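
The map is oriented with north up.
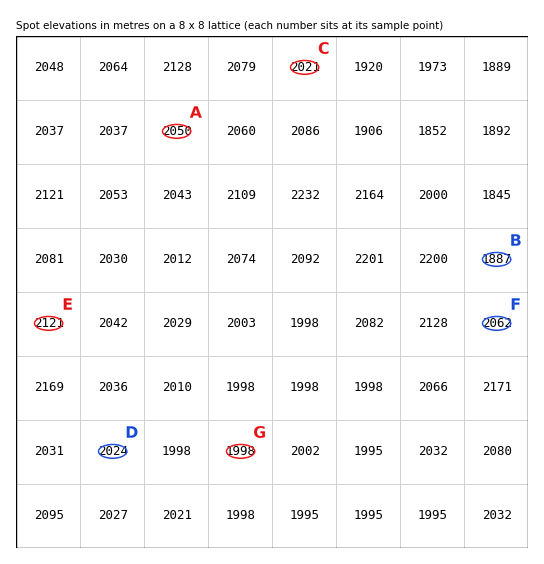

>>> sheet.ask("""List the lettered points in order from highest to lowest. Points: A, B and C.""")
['A', 'C', 'B']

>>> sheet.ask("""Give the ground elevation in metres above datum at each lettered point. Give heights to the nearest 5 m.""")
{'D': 2025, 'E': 2120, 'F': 2060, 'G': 2000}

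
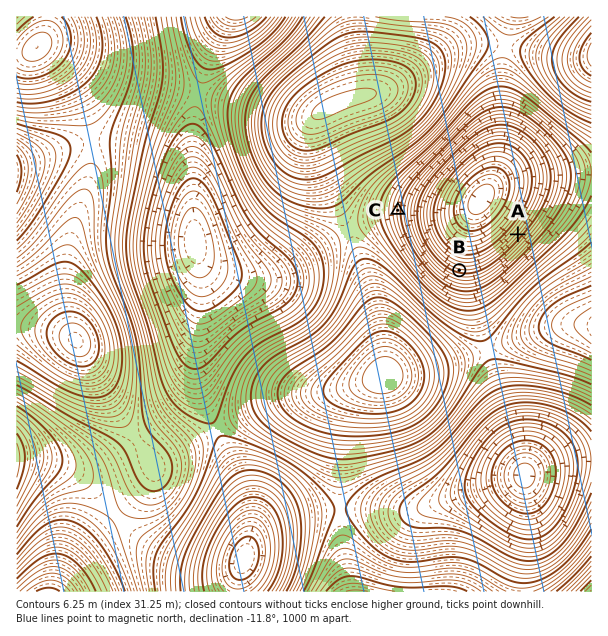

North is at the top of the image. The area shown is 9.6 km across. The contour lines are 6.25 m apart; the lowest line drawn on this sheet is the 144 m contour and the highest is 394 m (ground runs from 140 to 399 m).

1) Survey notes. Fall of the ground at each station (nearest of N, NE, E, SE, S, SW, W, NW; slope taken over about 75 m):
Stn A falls NW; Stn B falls N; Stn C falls E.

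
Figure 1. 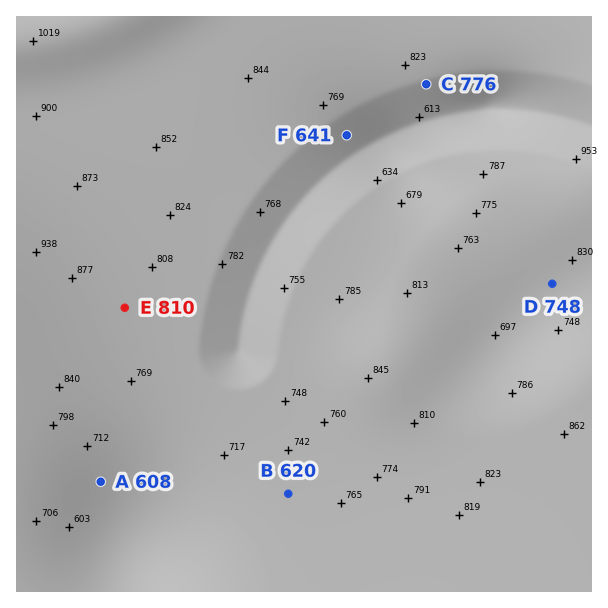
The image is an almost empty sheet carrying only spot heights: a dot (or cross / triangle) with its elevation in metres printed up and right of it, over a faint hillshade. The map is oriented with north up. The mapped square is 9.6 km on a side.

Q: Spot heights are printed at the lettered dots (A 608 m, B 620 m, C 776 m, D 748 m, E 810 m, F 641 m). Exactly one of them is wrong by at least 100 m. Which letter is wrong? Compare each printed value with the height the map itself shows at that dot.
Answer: B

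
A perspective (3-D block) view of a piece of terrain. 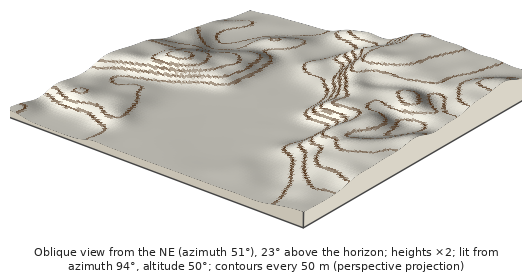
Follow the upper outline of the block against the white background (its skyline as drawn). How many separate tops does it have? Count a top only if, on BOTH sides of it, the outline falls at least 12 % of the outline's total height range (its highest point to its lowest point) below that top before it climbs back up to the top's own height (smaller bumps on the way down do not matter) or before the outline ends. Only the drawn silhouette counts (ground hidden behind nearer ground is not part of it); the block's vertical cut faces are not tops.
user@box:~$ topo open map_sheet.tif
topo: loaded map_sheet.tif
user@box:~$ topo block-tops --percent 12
1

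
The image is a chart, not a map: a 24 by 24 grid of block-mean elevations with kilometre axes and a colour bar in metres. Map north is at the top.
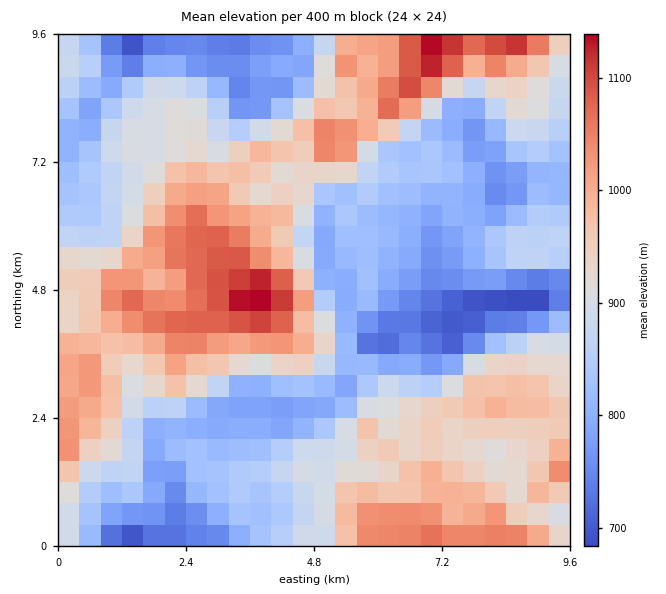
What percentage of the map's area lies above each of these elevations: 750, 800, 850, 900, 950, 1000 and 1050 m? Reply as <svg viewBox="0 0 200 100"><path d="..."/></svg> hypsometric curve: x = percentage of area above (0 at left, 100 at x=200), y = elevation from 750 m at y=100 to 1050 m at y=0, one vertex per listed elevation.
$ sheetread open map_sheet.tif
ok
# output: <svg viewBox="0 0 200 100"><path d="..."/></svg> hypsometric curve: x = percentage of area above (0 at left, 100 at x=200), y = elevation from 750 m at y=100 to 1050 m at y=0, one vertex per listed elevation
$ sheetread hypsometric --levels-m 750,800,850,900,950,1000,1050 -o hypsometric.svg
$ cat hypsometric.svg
<svg viewBox="0 0 200 100"><path d="M185 100l-27-17-36-16-27-17-31-17-26-16-20-17"/></svg>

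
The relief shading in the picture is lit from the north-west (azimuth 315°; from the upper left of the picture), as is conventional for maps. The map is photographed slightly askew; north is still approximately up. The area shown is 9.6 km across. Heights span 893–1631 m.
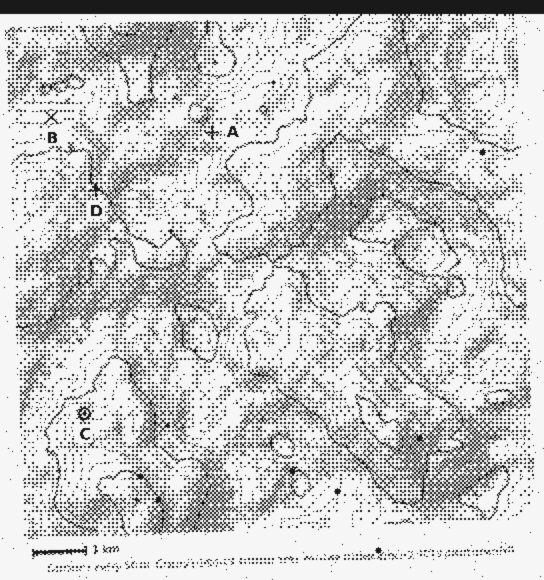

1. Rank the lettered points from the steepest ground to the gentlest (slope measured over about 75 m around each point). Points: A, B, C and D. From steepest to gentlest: C D B A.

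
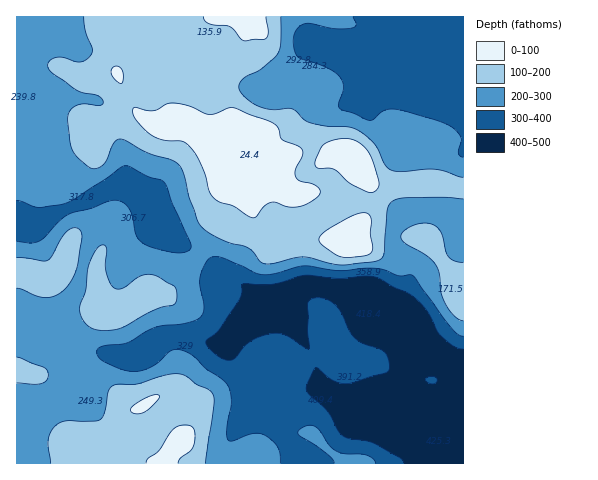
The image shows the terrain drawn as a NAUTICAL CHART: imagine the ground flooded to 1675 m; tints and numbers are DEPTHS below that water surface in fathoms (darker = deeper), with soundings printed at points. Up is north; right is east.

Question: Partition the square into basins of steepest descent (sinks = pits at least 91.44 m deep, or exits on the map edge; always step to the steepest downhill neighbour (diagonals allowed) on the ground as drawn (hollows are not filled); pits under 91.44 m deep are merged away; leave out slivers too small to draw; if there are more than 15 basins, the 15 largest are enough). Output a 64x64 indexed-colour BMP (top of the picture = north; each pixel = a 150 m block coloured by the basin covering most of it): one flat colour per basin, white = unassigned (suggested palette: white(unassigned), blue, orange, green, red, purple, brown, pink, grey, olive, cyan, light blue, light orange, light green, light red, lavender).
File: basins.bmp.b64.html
<image width="64" height="64" href="data:image/bmp;base64,Qk12CAAAAAAAAHYAAAAoAAAAQAAAAEAAAAABAAQAAAAAAAAIAAATCwAAEwsAABAAAAAAAAAA////ALR3HwAOf/8ALKAsACgn1gC9Z5QAS1aMAMJ34wB/f38AIr28AM++FwDox64AeLv/AIrfmACWmP8A1bDFABERERERERERERERERERERERERERERERERERERERERERERERERERERERERERERERERERERERERERERERERERERERERERERERERERERERERERERERERERERERERERERERERERERERERERERERERERERERERERERERERERERERERERERERERERERERERERERERERERERERERERERERERERERERERERERERERERERERERERERERERERERERERERERERERERERERERERERERERERERERERERERERERERERERERERERERERERERERERERERERERERERERERERERERERERERERERERERERERERERERERERERERERERERERERERERERERERERERERERERERERERERERERERERERERERERERERERERERERERERERERERERERERERERERERERERERERERERERERERERERERERERERERERERERERERERERERERERERERERERERERERERERERERERERERERERERERERERERERERERERERERERERERERERERERERERERERERERERERERERERERERERERERERERERERERERERERERERERERERERERERERERERERERERERERERERERERERERERERERERERERERERERERERERERERERERERERERERERERERERERERERERERERERERERERERERERERERERERERERERERERERERERERERERERERERERERERERERERERERERERERERERERERERERERERERERERERERERERERERERERERERERERERERERERERERERERERERERERERERERERERERERERERERERERERERERERERERERERERERERERERERERERERERERERERERERERERERERERERERERERERERERERERERERERERERERERERERERERERERERERERERERERERERERERERERERERERERERERERERERERERERERERERERERERERERERERERERERERERERERERERERERERERERERERERERERERERERERERERERERERERERERERERERERERERERERERERERERERERERERERERERERERERERERERERERERERERERERERERERERERERERERERERERERERERERERERERERERERERERERERERERERERERERERERERERERERERERERERERERERERERERERERERERERERERERERERERERERERERERERERERERERERERERERERERERERERERERERERERERERERERERERERERERERERERERERERERERERERERERERERERERERERERERERERERERERERERERERERERERERERERERERERERERERERERERERERERERERERERERERERERERERERERERERERERERERERERERERERERERERERERERERERERERERERERERERERERERERERERERERERERERERERERERERERERERERERERERERERERERERERERERERERERERERERERERERERERERERERERERERERERERERERERERERERERERERERERERERERERERERERERERERERERERERERERERERERERERERERERERERERERERERERERERERERERERERIiIiIiIiIRERERERERERERERERERERERERERERERERIiIiIiIiIhEREREREREREREREREREREREiERERERERIiIiIiIiIiEREREREREREREREREREREREiIhEREhERIiIiIiIiIiIREREREREREREREREREREREiIiIiIiIiIiIiIiIiIiIhERERERERERERERERERERESIiIiIiIiIiIiIiIiIiIiERERERERERERERERERERERIiIiIiIiIiIiIiIiIiIiIREREREREREREREREREREREiIiIiIiIiIiIiIiIiIiIhERERERERERERERERERERIiIiIiIiIiIiIiIiIiIiIiEREREREREREREREREREREiIiIiIiIiIiIiIiIiIiIiIREREREREREREREREREREiIiIiIiIiIiIiIiIiIiIiIhERERERERERERERERERESIiIiIiIiIiIiIiIiIiIiIiERERERERERERERERERERIiIiIiIiIiIiIiIiIiIiIiIREREREREREREREREREREiIiIiIiIiIiIiIiIiIiIiIhERERERERERERERERERESIiIiIiIiIiIiIiIiIiIiIiERERERERERERERERERERIiIiIiIiIiIiIiIiIiIiIiIREREREREREREREREREREiIiIiIiIiIiIiIiIiIiIiIhERERERERERERERERERERIiIiIiIiIiIiIiIiIiIiIiERERERERERERERERERERESIiIiIiIiIiIiIiIiIiIiIRERERERERERERERERERERIiIiIiIiIiIiIiIiIiIiIhERERERERERERERERERERESIiIiIiIiIiIiIiIiIiIiERERERERERERERERERERERIiIiIiIiIiIiIiIiIiIiIREREREREREREREREREREREiIiIiIiIiIiIiIiIiIiIhERERERERERERERERERERERIiIiIiIiIiIiIiIiIiIi"/>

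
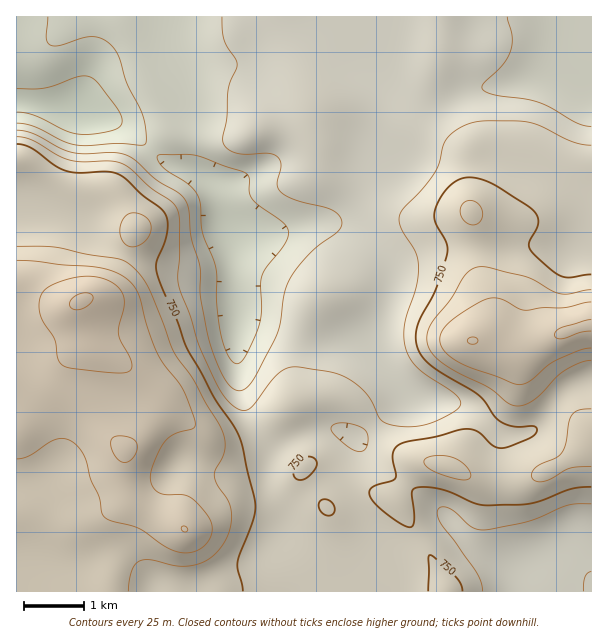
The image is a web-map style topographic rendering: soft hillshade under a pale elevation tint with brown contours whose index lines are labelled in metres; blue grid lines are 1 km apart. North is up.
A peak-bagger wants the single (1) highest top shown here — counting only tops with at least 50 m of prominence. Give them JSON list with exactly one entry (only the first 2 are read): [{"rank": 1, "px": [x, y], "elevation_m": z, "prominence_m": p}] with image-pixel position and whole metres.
[{"rank": 1, "px": [81, 300], "elevation_m": 852, "prominence_m": 216}]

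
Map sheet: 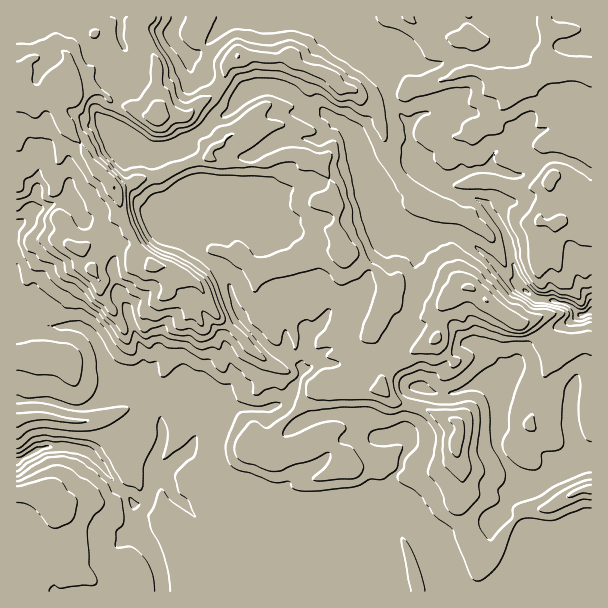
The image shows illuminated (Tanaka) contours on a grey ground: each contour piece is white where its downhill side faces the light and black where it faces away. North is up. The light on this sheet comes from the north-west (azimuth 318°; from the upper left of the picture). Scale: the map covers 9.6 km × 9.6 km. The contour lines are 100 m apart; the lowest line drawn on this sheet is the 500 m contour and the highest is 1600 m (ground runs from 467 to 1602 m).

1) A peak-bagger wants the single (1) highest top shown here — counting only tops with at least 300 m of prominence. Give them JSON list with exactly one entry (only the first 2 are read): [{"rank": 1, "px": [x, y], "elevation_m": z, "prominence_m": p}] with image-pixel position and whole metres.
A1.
[{"rank": 1, "px": [114, 188], "elevation_m": 1602, "prominence_m": 1135}]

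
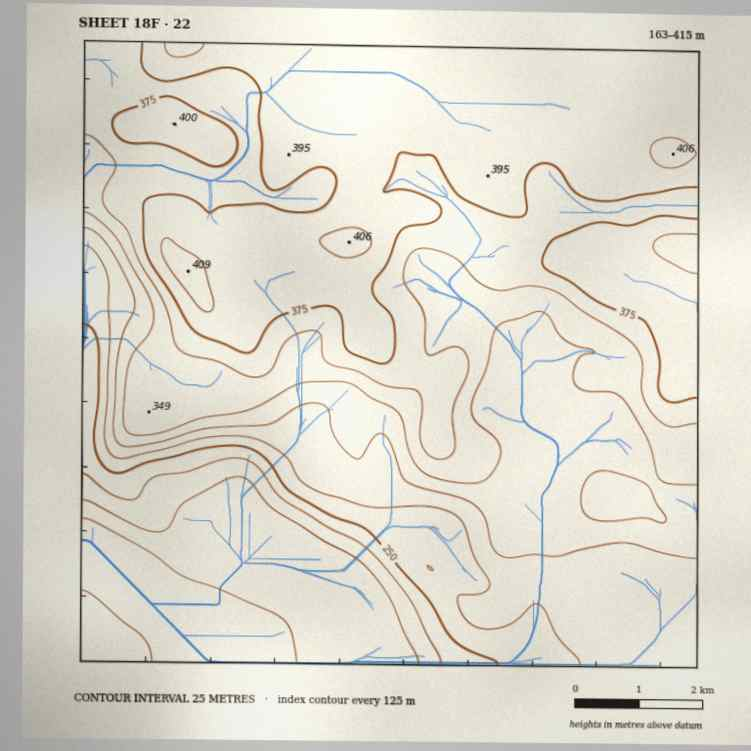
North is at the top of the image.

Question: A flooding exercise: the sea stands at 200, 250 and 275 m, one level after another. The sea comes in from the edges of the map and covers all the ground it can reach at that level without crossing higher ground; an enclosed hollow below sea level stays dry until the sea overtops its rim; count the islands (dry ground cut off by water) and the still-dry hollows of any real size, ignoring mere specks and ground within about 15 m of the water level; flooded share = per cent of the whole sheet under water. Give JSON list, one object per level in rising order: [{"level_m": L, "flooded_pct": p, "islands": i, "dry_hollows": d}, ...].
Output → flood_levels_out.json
[{"level_m": 200, "flooded_pct": 12, "islands": 0, "dry_hollows": 0}, {"level_m": 250, "flooded_pct": 17, "islands": 0, "dry_hollows": 0}, {"level_m": 275, "flooded_pct": 22, "islands": 0, "dry_hollows": 0}]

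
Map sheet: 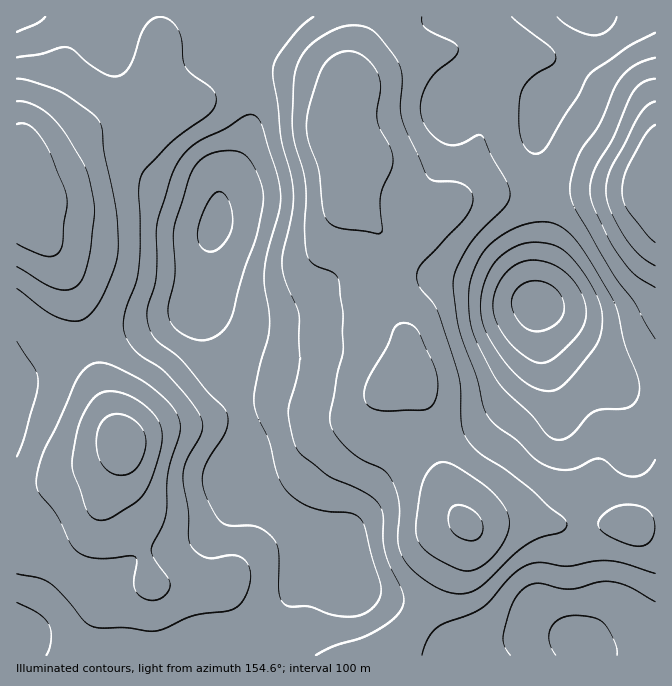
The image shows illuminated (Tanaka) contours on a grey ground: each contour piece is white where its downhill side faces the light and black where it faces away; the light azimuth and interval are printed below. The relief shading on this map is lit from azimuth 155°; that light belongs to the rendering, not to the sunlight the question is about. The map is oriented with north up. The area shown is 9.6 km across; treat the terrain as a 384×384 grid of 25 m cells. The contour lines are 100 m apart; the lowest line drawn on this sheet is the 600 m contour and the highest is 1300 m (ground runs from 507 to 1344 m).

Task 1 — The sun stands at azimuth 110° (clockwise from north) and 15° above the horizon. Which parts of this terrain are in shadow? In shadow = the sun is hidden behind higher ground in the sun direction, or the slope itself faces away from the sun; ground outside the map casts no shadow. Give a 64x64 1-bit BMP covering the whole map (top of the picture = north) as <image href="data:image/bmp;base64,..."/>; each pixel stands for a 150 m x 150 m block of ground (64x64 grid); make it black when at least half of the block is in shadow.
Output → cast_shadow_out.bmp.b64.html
<image width="64" height="64" href="data:image/bmp;base64,Qk0+AgAAAAAAAD4AAAAoAAAAQAAAAEAAAAABAAEAAAAAAAACAAATCwAAEwsAAAIAAAAAAAAA////AAAAAAAAAAAAAAAAAAAAAAAAAAAAAAAAAAAAAAAAAAAAAAAAAAAAAAAAAAAAAAAAAAAHwAAAAAAAAA/AAAAAAAAAD+AAAAAAAAAP4AAAAAAAAB/gAAAAAAAAD+AAAAAAAAAP4AAAAAAAAAfAAAABgAAAAAAAAAPAAAAAAAAAB8AAAAAAAAAPwAAAAAAAAB/AAAAAAAAAP+AAAAAAAAB/8AAAAAAAAH/wAAAAAAAAf/gAAAAAAAB/8AAAAAAAAH/AAAAAAAAACAAAAAgAAAAAAAAAPAAAAAAAAAA+AAAAAAAAAH4AAAAAAAAAfwAAAAAAAAB/AAAAAAAAAH8AAAAAAAAA/wAAAAAAAAH/gAAADAAAAf+AAAA+AAAB/4AAAP8AAAP/gAAB/wAAA//AAAf/AAAH/8AAD/8AAAf/wAAP/wAAD//AAB//AAAP/8AAH/+AAA//wAAf/4AAB//AAB//wAAA/4AAH//AAAAPAAAf/8AAAAAAAB//wAAAAAAAH//AAAAAAAAPn+AAAAAAAAAP4AAAAAAAAA/gAAAAAAAAD+AAAAAAAAAH8AAAAAAAAAD4AAMAAAAAAAAAD4AAAAAAAAAfgAAAAAAAAB+AAAAAAAAAHwAAAAAAAAAAAAAAAAAAAAAAAAAAAAAAAAAAAAAAAAAAAAAAAAAAAAAAAAAAAAAAAAAAAA=="/>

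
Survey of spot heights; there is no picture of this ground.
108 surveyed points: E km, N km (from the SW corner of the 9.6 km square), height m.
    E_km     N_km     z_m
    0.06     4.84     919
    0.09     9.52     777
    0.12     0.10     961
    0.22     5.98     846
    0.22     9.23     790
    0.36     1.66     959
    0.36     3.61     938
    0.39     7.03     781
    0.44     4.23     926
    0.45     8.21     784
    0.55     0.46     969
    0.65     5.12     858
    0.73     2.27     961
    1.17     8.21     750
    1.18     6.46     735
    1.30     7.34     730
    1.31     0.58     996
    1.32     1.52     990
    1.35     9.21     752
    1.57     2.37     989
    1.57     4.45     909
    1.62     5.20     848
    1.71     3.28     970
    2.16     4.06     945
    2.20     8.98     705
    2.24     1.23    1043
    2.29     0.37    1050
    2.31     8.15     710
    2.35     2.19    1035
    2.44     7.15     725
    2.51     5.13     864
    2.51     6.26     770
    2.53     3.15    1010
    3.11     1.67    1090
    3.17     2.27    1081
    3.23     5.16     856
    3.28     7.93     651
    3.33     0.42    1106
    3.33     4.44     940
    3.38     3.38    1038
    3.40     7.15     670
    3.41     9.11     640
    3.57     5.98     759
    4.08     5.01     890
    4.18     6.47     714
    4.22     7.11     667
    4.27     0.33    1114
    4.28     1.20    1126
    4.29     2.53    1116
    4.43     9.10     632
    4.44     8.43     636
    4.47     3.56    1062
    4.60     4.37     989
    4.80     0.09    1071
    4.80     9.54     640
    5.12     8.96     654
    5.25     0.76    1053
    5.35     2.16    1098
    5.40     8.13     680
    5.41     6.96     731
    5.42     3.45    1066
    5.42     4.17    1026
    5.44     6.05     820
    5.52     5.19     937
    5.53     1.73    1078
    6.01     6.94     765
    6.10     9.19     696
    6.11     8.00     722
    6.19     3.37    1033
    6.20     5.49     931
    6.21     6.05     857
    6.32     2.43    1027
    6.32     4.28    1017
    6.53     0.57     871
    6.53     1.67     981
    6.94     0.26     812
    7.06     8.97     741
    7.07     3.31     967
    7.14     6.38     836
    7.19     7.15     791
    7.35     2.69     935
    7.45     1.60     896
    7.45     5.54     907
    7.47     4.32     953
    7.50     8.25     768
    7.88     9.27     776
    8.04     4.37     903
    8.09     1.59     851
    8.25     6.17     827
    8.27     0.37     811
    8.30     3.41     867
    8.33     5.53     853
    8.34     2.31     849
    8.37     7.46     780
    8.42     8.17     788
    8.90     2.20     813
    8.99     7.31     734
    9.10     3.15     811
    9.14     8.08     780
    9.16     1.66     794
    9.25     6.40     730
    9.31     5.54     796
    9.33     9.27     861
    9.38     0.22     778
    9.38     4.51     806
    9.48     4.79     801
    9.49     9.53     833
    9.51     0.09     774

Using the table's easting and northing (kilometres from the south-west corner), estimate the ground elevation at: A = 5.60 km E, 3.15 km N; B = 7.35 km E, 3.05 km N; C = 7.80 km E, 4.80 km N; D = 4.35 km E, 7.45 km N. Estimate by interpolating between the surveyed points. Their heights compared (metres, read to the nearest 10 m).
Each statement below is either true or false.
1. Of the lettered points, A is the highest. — true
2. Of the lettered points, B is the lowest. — false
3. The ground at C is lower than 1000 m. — true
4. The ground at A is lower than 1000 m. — false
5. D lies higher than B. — false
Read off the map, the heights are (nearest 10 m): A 1070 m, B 940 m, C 930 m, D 650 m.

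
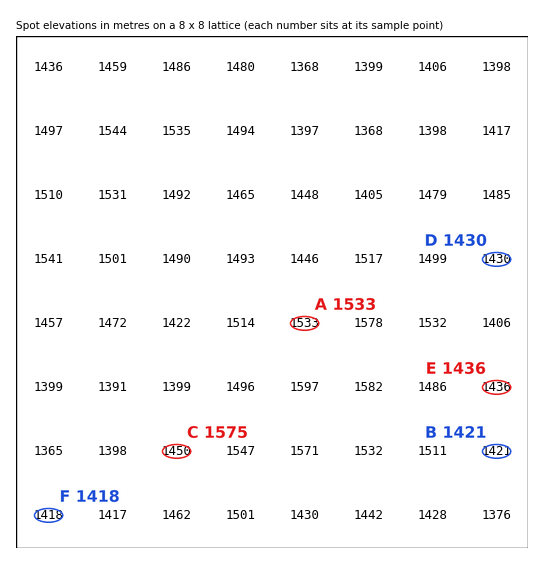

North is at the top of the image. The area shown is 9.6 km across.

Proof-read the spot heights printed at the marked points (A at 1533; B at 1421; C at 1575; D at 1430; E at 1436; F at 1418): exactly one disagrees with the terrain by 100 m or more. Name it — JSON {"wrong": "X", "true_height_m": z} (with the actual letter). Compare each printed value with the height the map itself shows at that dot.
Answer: {"wrong": "C", "true_height_m": 1450}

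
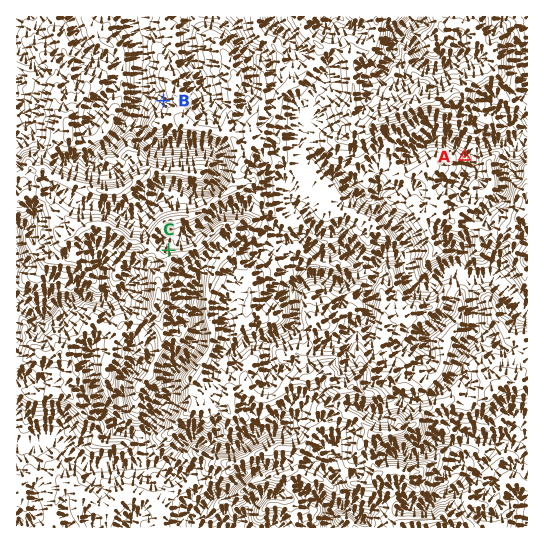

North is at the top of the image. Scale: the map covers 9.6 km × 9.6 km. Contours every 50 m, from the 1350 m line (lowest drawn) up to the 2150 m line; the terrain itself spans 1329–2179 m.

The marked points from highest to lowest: C B A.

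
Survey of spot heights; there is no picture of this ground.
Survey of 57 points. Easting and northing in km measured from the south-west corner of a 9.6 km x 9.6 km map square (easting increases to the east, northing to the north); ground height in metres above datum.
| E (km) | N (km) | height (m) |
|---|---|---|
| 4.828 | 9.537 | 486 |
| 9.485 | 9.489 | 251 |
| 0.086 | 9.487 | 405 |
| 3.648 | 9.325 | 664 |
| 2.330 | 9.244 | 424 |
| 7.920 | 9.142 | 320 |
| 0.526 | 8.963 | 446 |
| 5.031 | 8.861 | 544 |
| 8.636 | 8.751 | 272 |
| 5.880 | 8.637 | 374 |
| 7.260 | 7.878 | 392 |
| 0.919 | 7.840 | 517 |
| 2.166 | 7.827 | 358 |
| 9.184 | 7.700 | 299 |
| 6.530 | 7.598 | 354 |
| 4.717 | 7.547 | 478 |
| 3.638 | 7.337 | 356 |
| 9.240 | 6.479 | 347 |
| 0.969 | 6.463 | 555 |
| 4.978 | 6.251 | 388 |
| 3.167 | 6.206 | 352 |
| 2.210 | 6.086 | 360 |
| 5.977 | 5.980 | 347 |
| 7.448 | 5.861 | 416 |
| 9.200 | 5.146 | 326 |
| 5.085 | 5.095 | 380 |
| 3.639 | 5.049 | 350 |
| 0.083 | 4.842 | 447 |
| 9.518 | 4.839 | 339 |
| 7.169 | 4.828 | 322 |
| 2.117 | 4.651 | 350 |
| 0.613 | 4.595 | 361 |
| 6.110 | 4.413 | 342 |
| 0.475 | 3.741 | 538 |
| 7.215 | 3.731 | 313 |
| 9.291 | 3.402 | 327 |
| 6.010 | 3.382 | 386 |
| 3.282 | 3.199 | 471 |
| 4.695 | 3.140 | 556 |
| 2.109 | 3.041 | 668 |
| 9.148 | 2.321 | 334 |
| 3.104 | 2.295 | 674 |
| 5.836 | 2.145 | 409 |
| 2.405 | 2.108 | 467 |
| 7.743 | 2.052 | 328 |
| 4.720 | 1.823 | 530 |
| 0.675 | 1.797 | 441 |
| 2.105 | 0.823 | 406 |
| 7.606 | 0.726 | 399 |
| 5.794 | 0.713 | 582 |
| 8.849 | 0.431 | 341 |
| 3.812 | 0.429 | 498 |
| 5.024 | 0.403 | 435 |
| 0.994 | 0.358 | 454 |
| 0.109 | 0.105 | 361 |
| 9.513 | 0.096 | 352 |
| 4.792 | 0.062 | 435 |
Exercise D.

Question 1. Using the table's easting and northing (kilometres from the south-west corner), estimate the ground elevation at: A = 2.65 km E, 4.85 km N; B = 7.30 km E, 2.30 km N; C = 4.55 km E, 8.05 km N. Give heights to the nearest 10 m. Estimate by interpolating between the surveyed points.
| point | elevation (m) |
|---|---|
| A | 350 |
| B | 360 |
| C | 480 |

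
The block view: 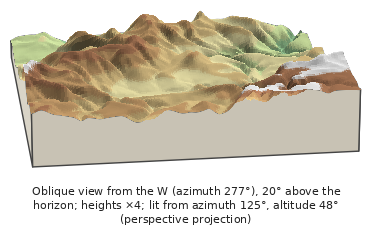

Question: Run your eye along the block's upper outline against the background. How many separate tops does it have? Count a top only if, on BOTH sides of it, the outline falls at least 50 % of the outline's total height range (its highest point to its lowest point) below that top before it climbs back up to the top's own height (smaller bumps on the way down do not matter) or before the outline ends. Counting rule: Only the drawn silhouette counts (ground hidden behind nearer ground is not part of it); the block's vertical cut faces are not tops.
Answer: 0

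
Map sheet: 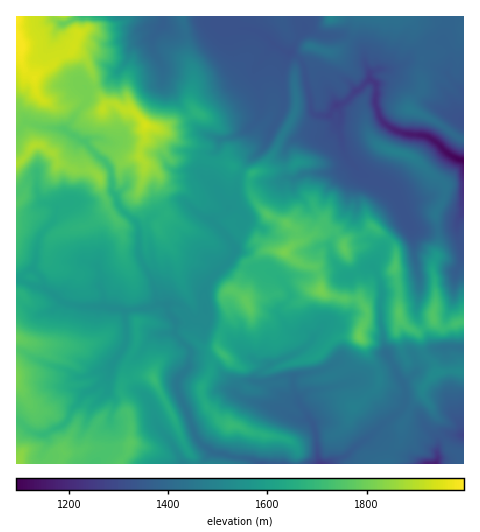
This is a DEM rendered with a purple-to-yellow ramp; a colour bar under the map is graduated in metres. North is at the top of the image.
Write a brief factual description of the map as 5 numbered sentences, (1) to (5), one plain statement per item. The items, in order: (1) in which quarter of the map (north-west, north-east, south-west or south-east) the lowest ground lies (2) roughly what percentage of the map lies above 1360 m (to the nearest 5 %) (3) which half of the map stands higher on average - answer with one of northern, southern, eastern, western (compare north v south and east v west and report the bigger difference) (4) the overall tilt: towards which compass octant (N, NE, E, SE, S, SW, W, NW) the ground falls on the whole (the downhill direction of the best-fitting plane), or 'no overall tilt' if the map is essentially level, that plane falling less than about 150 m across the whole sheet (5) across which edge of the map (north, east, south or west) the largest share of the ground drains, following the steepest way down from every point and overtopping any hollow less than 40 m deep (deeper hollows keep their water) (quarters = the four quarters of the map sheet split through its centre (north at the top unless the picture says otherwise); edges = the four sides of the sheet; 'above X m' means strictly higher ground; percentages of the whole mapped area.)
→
(1) Look to the north-east quarter for the lowest ground.
(2) Roughly 85 % of the ground is higher than 1360 m.
(3) On average the western half of the map is the higher ground.
(4) The general tilt is down to the east (the land rises towards the west).
(5) Most of the ground drains across the southern edge.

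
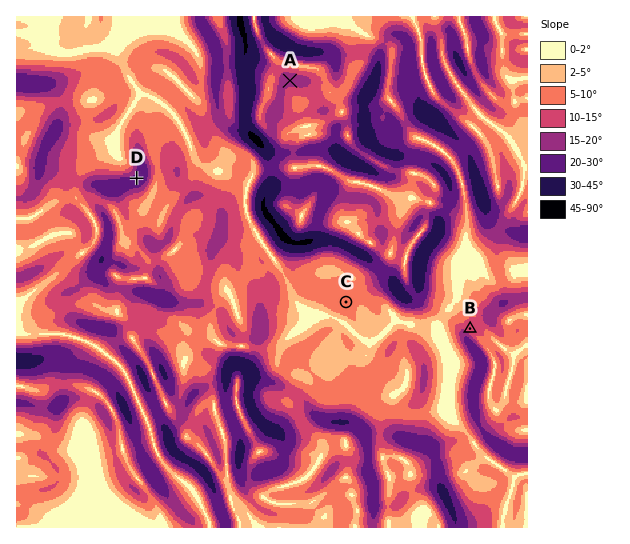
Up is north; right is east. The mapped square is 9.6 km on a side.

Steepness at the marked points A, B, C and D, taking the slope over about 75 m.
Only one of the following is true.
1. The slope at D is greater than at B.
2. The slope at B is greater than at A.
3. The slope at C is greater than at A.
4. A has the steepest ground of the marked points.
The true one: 1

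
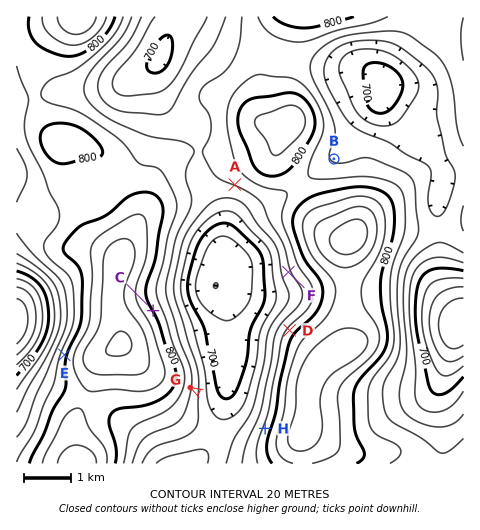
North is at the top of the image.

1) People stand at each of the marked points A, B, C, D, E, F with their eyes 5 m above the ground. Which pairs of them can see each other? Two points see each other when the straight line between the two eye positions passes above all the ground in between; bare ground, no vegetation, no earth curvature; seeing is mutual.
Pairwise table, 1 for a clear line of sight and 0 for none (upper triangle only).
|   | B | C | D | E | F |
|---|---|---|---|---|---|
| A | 0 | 1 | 1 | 0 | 1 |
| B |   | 0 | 0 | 0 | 0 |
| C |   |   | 1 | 0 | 1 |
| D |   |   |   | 0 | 1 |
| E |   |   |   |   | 0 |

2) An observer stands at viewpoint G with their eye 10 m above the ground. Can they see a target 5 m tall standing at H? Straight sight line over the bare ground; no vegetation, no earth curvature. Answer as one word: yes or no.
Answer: yes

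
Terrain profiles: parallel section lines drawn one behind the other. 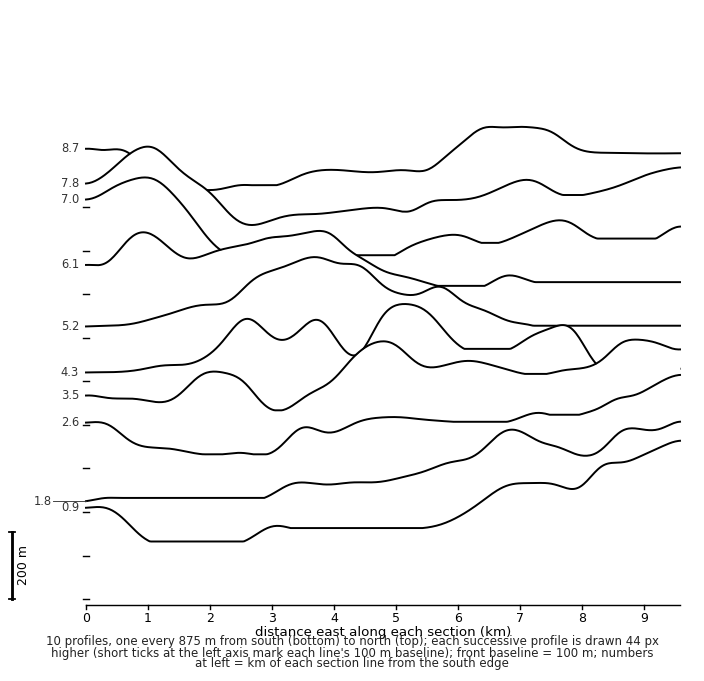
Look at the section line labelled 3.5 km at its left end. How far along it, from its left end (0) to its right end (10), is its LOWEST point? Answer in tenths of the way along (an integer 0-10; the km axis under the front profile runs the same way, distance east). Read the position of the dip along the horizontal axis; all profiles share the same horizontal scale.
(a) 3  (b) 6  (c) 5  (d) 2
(a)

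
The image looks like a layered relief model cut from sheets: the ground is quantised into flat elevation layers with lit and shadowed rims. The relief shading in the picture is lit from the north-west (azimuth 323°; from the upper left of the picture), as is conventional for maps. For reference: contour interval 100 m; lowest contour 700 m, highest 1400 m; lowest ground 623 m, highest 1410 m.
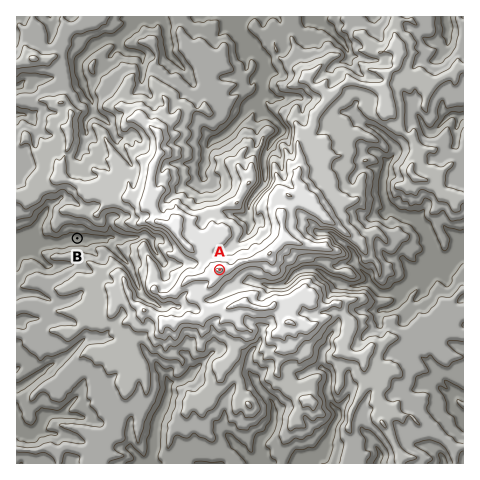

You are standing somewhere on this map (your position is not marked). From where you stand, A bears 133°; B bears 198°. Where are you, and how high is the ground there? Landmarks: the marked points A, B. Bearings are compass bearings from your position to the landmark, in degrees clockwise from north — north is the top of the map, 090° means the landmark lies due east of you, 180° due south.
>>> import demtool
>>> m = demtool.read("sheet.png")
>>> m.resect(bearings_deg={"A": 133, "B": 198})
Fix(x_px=102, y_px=161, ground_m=980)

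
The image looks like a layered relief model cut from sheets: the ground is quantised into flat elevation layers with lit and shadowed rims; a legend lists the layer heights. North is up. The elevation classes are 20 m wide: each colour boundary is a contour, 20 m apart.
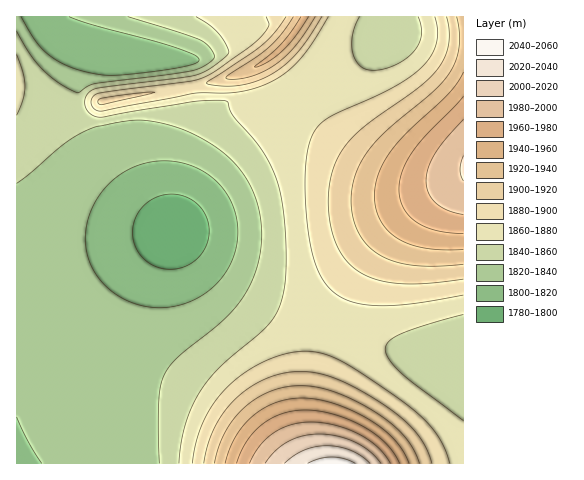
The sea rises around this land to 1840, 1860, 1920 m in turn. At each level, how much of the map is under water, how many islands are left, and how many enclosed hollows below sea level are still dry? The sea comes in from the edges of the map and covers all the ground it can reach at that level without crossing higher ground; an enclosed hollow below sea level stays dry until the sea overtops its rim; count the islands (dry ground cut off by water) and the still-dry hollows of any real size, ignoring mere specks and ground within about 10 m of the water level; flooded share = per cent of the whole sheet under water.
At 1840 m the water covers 37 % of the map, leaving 0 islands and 0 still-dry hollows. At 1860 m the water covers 52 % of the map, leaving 0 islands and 0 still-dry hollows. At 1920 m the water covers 85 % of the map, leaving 0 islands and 0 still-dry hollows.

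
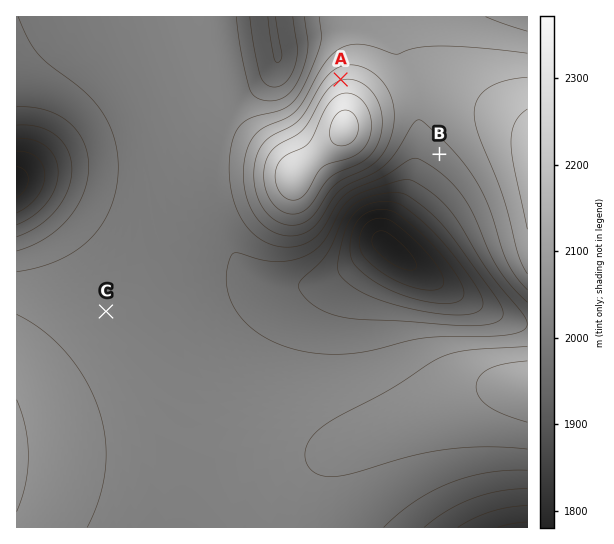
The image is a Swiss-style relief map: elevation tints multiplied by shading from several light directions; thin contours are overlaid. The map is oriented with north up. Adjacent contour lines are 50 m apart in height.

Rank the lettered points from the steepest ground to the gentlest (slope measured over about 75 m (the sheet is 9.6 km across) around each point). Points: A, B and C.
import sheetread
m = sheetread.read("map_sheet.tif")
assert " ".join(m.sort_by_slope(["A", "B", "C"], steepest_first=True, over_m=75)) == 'A B C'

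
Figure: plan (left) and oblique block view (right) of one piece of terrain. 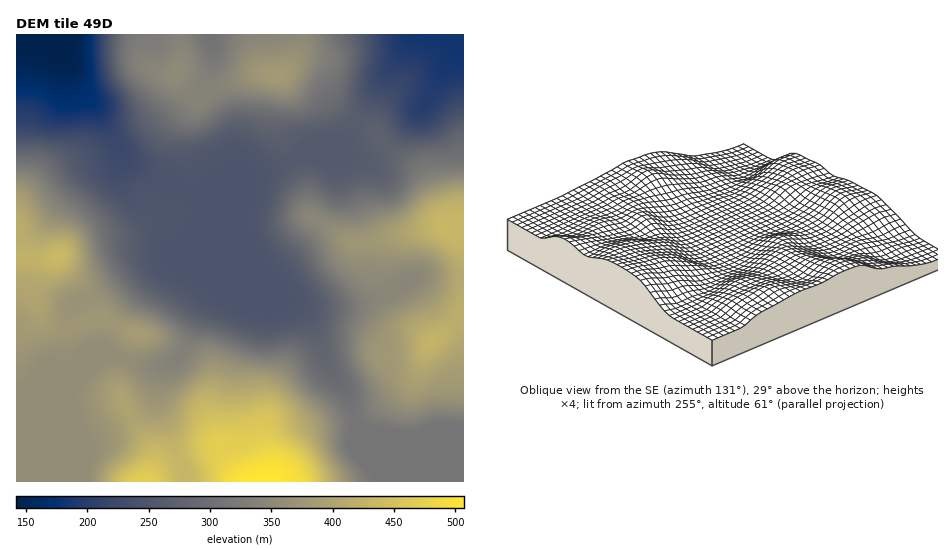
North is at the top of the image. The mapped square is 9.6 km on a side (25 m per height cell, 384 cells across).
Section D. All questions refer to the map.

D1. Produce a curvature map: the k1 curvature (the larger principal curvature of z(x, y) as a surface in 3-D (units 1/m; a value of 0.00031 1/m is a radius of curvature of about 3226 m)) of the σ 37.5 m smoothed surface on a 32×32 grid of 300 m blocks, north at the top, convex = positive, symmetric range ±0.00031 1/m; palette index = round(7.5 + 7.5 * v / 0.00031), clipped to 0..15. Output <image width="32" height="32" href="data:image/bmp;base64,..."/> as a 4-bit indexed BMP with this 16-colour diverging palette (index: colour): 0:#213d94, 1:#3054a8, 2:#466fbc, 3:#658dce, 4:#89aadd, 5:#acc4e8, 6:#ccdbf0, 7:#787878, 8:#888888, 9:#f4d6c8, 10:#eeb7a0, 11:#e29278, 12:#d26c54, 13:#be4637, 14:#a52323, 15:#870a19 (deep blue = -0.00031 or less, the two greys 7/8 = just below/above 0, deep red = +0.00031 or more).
<image width="32" height="32" href="data:image/bmp;base64,Qk12AgAAAAAAAHYAAAAoAAAAIAAAACAAAAABAAQAAAAAAAACAAATCwAAEwsAABAAAAAAAAAAlD0hAKhUMAC8b0YAzo1lAN2qiQDoxKwA8NvMAHh4eACIiIgAyNb0AKC37gB4kuIAVGzSADdGvgAjI6UAGQqHAIiIiv/9uFi7upnd3smIeIiIiIiozbmLuYms64eIh4iIiIiHdby6vKh5y7tkeHiIiIiIeHfbmauqicmbmIh4h3iIh4iK6Hi7mavKrMusq7d4iHiJnsd5zJib3Mu5nLvKq4iIib+omb2Ye9p2h2uqyruYeIi9h3aNqLzLdXiNudmIp3iImph1fcvKzqeJz6jsh6h5h3mru87KdI7Iid2Hz7iaqriN///bl3V6qZq8qc36e7rN3/7JZ4eHeHeJmrzJy4yletyYmHd3d3dmaKqYqZ2LppzZZniHeIh3d3m6h3eeeLvep3Z3iIiHh3ibuZdkj7zv+3d3d3iIeId5u5iYU468/+lnd3d4iIiIaLy6qqjNqr/7mqiIiIeIqov//u7t6+uL2qqZiIh4ib7/+5rv/bn5eZmYiIiIiIid/5ecmt7c+ZmIeJl4h3h3i/tGuTS83uyGd2iaiIh4h4rbZ6dGy5qsuHd3eZiIh3eJmXh2esuInN26l3qYiHd3mXiIiL7cqYmby7mKqqmGeKl3h4vsmL2ZZqmsuZzrhXmYiJmt10SNmXaGSNmK36Z4itqrutdFjIqImFfqrKz9qb/YvJe8eJt5iIq8/M2pz///p712fLiJiXZov/7NuYrN3+q9h3m5eIiHea/5fNhouXvrzcqXiYd4iIiv6GzGebh4yomodniH"/>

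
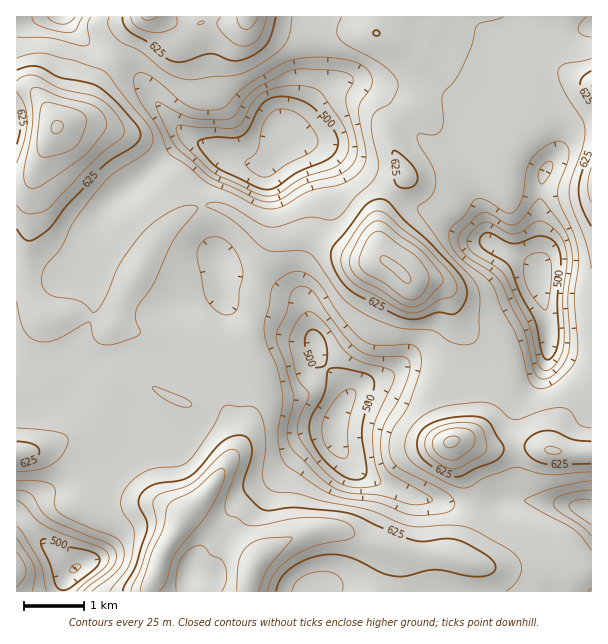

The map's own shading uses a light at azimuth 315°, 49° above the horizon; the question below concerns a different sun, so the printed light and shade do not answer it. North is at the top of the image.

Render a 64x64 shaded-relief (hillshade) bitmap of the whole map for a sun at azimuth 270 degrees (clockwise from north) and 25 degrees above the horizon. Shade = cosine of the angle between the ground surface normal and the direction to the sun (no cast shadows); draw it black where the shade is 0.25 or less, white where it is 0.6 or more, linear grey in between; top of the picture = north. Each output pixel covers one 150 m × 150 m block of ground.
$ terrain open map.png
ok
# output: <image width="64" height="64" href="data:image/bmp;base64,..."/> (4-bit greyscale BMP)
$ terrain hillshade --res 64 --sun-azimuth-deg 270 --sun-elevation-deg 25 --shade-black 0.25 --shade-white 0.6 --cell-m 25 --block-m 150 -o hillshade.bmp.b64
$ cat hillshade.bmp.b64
<image width="64" height="64" href="data:image/bmp;base64,Qk12CAAAAAAAAHYAAAAoAAAAQAAAAEAAAAABAAQAAAAAAAAIAAATCwAAEwsAABAAAAAAAAAAAAAAABEREQAiIiIAMzMzAERERABVVVUAZmZmAHd3dwCIiIgAmZmZAKqqqgC7u7sAzMzMAN3d3QDu7u4A////AEMySM7bve2mNGiIm8lBE1d3iJmYh3d3d3d3d3d3d3dmMhE2rd3N7scyV4ibylESRneImZiId3d3iIdmZnd3h3YhATWKzu7/6TFHmJvKYyI1Z4iZmIh3d3iIh1VWd3d3dxACVnm97//7QTeYiruFMzRWeImIiHd3iIh2VVZ3d3dmACV4iKve7/1zJoiJqpdVRVZ3iIiHd3iIdlVWZ3eHd2USR5mZqrvN/qU0Z4iamHdmZmd3d3ZmeIh2VWd3d3d2QzR5qqqpmazuyENWeIiIiId2ZmZmZVZ3h3Zmd3d3d2UyaKqqqZiIm97aZEVnd3iIiIdmZVVVVniHd3d3d3d2UyKru6qYiImrzcuGRFZ2Z4iHd3ZlVVVWeIiYh3d3dmQzNLu7qYiIiau7updTNWZWeHdmZmZmVVZ4iaqHZnd2VDRmqqqpiIiJq7qqmYQjVVZ3d2ZVVmZmZ4mauYZmd3ZVVWeImZmYiIiaqZmrtzE0Vnd2VENGeIiZmqqodmd3d3ZmZneIiIiHiImYiJvKUiNFZmVDI0eauqqqqpZWZ3eId3Zmdmd4iId3iIiIm9yUIkVWVTIjWLzcuqu6hUVmZ4iId3dmVWd3d3d4iHiKzbcyNERUMSV5zey6vMp0RVVnmph3d2VVZ3d3d3d3d4isuVMzM0MhNorO7bve2nVERFiqmHd3ZmVnd3d3d3d3eJq5dUMyMyJHm87tu97adTM0aJqXZnd3d3d3d3d3d3d4iamGVDEiI1irzdy73duFMiRomYdlZ3d3d3d3d3d3d3eIiYdlMRIjWKvN3Lu7uodUNGeJh2Znd3eIiHd3d4iId3iIh3VCEiNXm8zMu6mZiHZVZ4iHdnd3d3iIh3d3iIh3d4d3dlMiM0aKu8zLqYiId3d3eIh3d3d3d4iHd3iIh3d3d3d2UyMzNXm7u8y5iHd3d3d3iId3d3d3iIh3iId3d3d3d3ZTI0RFaKu7zLqId3d3dmaJmIh3d3d4iHeId3d3d3d3dkITVlZomqq8yph3d3d2RHqpiHd3d3iIiHd3d3d3d3d2QRNnd3iZmazLmHd3d3UhW8uZh3d3d4iHd3d3d3d3d3UxE2eImZiIm8uYd3d3dRA67bqId3d4h3d3d3d3d3d3ZCIkaJq7qYd5upiHd3dkACruy4iHd3iId3d3d3d3d3dkIjRYrMuph3iZmId3d2MAKv/LiId3eIh3d3d3d3d3d1MzNGm9y6iId4iIh3d2UwAq/9uZh3d3iId3d3d3d3d3ZEM0ac3KmIiId4iHZmZCADr/25mHd3eIh2d3d3d2Z4h1REV6zLmYmZhleHZWZTEBW//LmId3d3iHdnd3d3ZomHZURYvMqZmruVNXZUVUIAN8/8qId3d3eIh2Zmd3ZniZdlRGm8uqqry5UjZUNEMQFI3/yod3d3eIiIZmZnZmeJmGVVebzLu7vLhSNUIjMgAlnf/bh3d3d4iJh2ZmZmZ4mYdlZ6vM3Lqql1MzISMxADad/9uHd3d3iImXZmZmZniZmGZom83tupmGUyIBIyIiRpz/7Idnd3eIiJh2ZmVWeaqYd3iaze3Kh3VCEAASNERXi//th2Z3d3iIiHZmZVZ5qph3eIq83cqGVDEAACNGZmeL7/2YZmZ3eIiIh2ZVVompmIh4iavd2nVDIREAJGiHZovv7ZhlVnd4iIiIdmZniZmIiIiIis7bdCIiMyEkeZdWit/tmGVFZ3iIiIh3ZmeJmHd4iHeJvdtjIjRUQySKlkWL3tyYZURWd4iIiId3d4iHd3iIh3isymMkVmZUNIqVNYvd3Yh1REVniIiIiHd4h2ZWeZiHeJu6ZEVnd2VGmoU1i83dmHZERFV4iIiIh3d2UzWKuph4iql2Zmd3ZVeZdTWLzd2YdlRERWeJmIh3dlQyNpvLmIiJmZh3ZWZmeJh1NYvN3al2ZUM0VniZiHZDMyNXm8upiZqqqpdUZmd4iHU0i83uunZlRDRFZ4iIZBEkVWeKqqmaq7q7pkRmd4iHdTN6ze7bh2VUNEVWZ4dCAUZnd4iZmaq8y7uWRWd4iId1Q1m97u2nZlQ0RVVVVCEkZ3d3d4iZq83cynVWd3iId3ZUV6ze/8l2VERFVEMhI1Z3dmZ3eJmr3u25ZWd3d4d3d2VWisz/2nZURFVEMQE1d3dlVmd4mave7Kdmd3d3d3d3dmaJq//rhlRFRDMgA2d3d1M1Z4iavN7cl2d3d3d3d3d3d3ia/+uGVUQzIhE2mYd2QiRniaq73cuXd3d3d3d3d3d3eJr/2nZVRCIiJHmph2UxI1eJqrvMuoiId2d3d3d3d3eImt24ZWVTMjI2mqmHZTIjV4maqru6mIh3d3d3d3d3d4mry4VVZlQzNFiqmIdmQyRXiImaqqqZiHd3d3d3d3d4iryoZFZmZURFeamId3dkRFZ3iJmZq6mId3d3d3d3d3iavJhUV3ZmZVaKqYd3d2VURWeIiImrqYh3d3d3d3d3eImqmGZndnd2aJqpd3eIdlVFZ3d4iaqZiHd3d3d3d4h4iImId3dmeId4q6h2Z4h2VFVmd4iJmZh3d3d3d3d3h3d3eIiHdmeZmImqmHZniYZERWd3iJmZh3d3d3d3d3d3d3d3d3dmiaqZqqmId3eJl0M1Z3eImZh3dnd3d3d3d3d2ZndmZmisuqu7l3d3d5qnQiRnd4iZmHd3d3d3d3d3d2ZmZlVEWd7KrNuGVniImqhBE2d3iJmYd3d3d3d3d3d3Z3dl"/>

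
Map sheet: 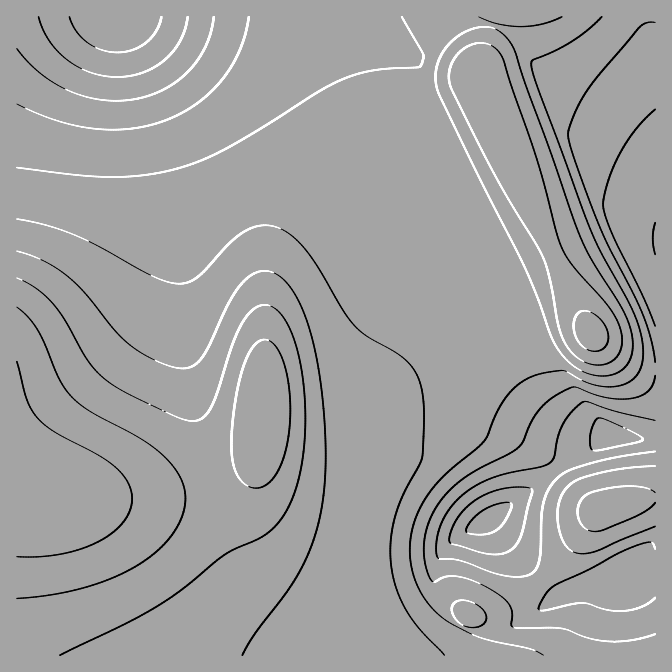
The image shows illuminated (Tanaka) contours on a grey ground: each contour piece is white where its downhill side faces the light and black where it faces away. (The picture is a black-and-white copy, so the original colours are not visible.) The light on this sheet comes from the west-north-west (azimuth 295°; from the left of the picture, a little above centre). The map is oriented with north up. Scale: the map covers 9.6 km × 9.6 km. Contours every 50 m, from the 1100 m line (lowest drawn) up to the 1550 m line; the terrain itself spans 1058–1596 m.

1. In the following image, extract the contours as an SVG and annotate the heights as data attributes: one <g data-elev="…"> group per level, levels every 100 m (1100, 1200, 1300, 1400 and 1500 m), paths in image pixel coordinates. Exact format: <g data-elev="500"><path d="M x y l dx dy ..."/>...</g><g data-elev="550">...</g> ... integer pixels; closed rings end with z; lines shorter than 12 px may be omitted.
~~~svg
<g data-elev="1100"><path d="M470 534l-4-2 1-5 6-9 7-6 17-8 10-2 4 1 1 4-5 11-10 12-12 4z"/><path d="M161 17l-4 13-10 12-13 8-17 2-15-2-15-8-11-12-7-13"/></g><g data-elev="1200"><path d="M655 598l-13 9-17 4-16-1-25-7-12 1-28 7-5-1-1-2 9-16 11-8 31-14 31-18 17-7 13-3 3 2 2 5"/><path d="M655 451l-36 6-27 6-23 8-12 8-8 9-5 12-2 15-2 43-4 10-6 6-12 3-14-2-42-14-10-2-12 0-3-2-1-13 3-16 6-13 10-13 15-13 18-10 20-6 33-6 9-4 4-6 4-20 5-14 9-11 10-9 7-1 26 9 40 9"/><path d="M655 326l-13-31-30-62-7-17-2-13 6-25 12-26 16-24 18-19"/><path d="M214 17l-3 15-6 15-7 13-9 11-12 10-13 9-15 6-15 3-17 2-17-1-16-4-16-5-14-8-14-10-12-11-11-13"/></g><g data-elev="1300"><path d="M543 655l-14-7-51-11-24-12-14-9-13-14-11-18-5-20-1-22 5-24 13-23 17-20 38-33 19-39 8-11 10-9 17-8 25-5 30 14 12 3 11-1 9-1 8-5 5-5 4-7 2-8 0-12-6-26-8-20-27-49-11-23-52-140-8-25 0-3 3-2 23-10 20-12 25-21"/><path d="M467 627l8 0 7-2 4-5 0-6-6-7-8-5-8-2-7 1-5 6 1 8 5 7z"/><path d="M655 493l-8-5-15-2-18 1-20 5-8 3-5 5-3 7 0 8 2 7 5 6 7 3 7 0 39-16 11-7 6-5"/><path d="M402 17l21 36 0 5-3 9-46 3-17 4-15 6-25 13-80 50-38 19-37 10-40 5-40-1-65-8"/></g><g data-elev="1400"><path d="M242 655l12-20 33-43 15-25 13-30 8-35 2-24 1-28-5-63-10-52-7-22-8-16-9-14-12-10-11-2-12 4-10 8-10 14-23 50-8 11-11 9-13 1-25-9-24-16-14-14-32-39-20-18-22-13-23-8"/><path d="M588 363l9 2 8-1 7-3 5-4 4-7 1-7 0-8-3-10-10-19-37-41-11-18-24-88-35-103-6-8-8-4-8-1-8 1-12 8-8 10-3 13 2 12 44 89 48 81 7 21 8 47 6 15 10 15z"/></g><g data-elev="1500"><path d="M17 598l33-3 32-7 28-9 25-12 21-15 16-17 10-18 3-19-1-11-5-12-8-12-10-10-23-16-50-27-18-15-12-17-20-48-10-13-11-10"/><path d="M249 487l8 1 7-2 6-4 5-6 9-19 5-27 1-33-5-30-8-19-5-6-7-2-5 1-5 3-10 18-7 25-5 31-2 27 3 20 5 13z"/></g>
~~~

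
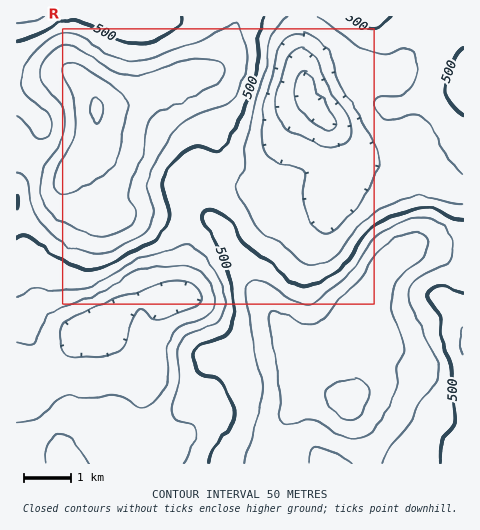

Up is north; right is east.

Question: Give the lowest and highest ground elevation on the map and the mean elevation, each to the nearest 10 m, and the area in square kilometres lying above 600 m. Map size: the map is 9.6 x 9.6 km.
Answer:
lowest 280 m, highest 700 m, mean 500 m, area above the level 16.1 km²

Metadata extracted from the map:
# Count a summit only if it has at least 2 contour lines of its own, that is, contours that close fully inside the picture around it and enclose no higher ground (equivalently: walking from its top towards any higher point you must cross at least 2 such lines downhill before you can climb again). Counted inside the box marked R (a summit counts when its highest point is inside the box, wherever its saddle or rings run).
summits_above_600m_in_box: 1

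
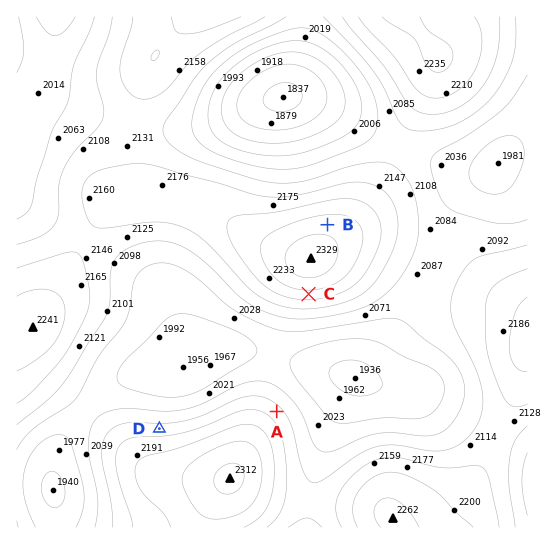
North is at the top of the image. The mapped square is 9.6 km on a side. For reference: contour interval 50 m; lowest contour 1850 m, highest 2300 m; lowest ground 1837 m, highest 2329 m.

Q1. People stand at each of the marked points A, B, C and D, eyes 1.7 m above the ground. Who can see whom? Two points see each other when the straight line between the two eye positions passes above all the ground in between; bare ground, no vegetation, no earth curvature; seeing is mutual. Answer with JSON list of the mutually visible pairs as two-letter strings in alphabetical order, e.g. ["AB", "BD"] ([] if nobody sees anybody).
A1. ["AC", "CD"]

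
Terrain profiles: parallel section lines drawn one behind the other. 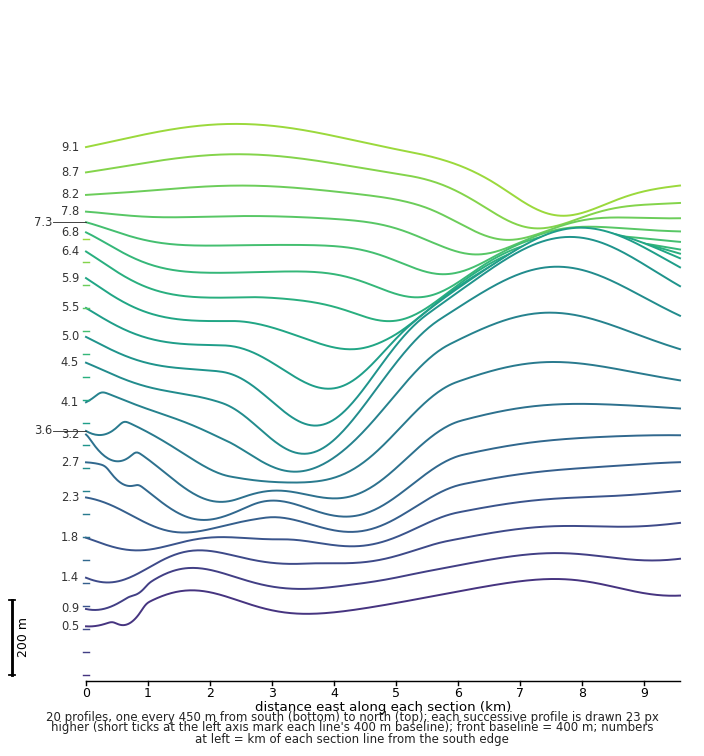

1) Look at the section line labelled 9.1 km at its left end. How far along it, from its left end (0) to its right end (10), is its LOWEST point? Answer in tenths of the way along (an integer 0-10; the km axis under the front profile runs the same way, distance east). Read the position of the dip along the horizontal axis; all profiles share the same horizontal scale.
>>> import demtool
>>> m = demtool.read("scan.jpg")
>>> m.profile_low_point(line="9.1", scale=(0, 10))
8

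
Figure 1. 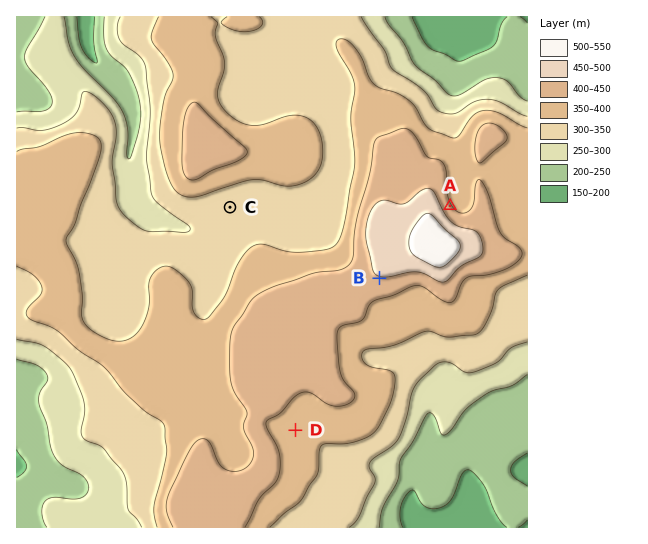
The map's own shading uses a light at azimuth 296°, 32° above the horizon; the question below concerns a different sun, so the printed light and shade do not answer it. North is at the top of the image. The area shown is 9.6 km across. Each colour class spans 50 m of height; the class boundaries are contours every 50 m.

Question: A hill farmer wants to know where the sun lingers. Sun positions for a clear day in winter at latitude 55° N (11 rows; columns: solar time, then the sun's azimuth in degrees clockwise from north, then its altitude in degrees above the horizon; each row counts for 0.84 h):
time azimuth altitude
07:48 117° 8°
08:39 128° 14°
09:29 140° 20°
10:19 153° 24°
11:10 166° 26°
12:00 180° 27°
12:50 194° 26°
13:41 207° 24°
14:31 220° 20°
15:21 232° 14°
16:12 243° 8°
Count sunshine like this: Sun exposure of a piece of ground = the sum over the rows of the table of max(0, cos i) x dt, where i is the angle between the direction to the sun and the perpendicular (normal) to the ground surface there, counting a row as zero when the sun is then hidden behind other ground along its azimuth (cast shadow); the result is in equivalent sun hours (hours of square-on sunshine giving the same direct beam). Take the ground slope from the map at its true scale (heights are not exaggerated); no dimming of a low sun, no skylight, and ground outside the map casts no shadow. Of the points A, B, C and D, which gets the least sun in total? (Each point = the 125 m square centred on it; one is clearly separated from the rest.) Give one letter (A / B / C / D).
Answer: A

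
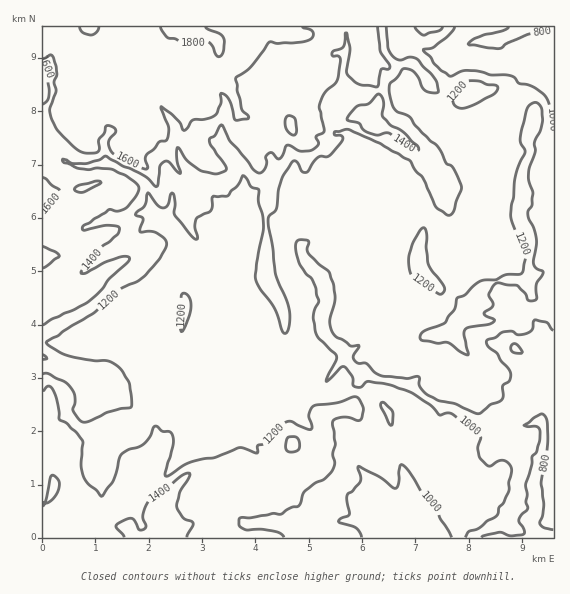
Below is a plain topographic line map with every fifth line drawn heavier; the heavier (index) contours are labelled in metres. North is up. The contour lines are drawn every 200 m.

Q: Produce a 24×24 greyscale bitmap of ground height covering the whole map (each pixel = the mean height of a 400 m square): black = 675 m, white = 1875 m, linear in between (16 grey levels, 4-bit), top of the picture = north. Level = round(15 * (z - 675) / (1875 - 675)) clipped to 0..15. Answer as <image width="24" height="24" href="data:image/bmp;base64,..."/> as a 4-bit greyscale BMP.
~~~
<image width="24" height="24" href="data:image/bmp;base64,Qk2WAQAAAAAAAHYAAAAoAAAAGAAAABgAAAABAAQAAAAAACABAAATCwAAEwsAABAAAAAAAAAAAAAAABEREQAiIiIAMzMzAERERABVVVUAZmZmAHd3dwCIiIgAmZmZAKqqqgC7u7sAzMzMAN3d3QDu7u4A////AHd5m6h3ZlVEM0VCEYd4i5iId2VEREVUIZhniJmYiHZERFZlIodmd3eIeJdFRWZUModmZ2VWeYdVVmZDMnZmZlVERndmZlQzIneHZVRFVFZ2ZUVUMniHZUVVRFRERFZUM4dmVFVUVVRFVWZUQ3ZVVWVEVlREVndUQ6hlVWVVVkRVVWh2VaqXVWVVdkRVVmZ2ZrqZhlVVdURVV2VmdruYh1ZVdURVV2VVZrqZdmZVZURVRlVVdrupdndmdlRERWZVdsu7mIh2dmVERYdVdqqqupqYl3VUV4ZVZqzM3KqaqqdWiWVVZs3M3curq6iKhlVVZs3d3N3LqqiJZWd2Zc3e3d3bqqqZdmVlQ83t3d3tuqmadkIiIs3u3u7tzLqqZlMhEg=="/>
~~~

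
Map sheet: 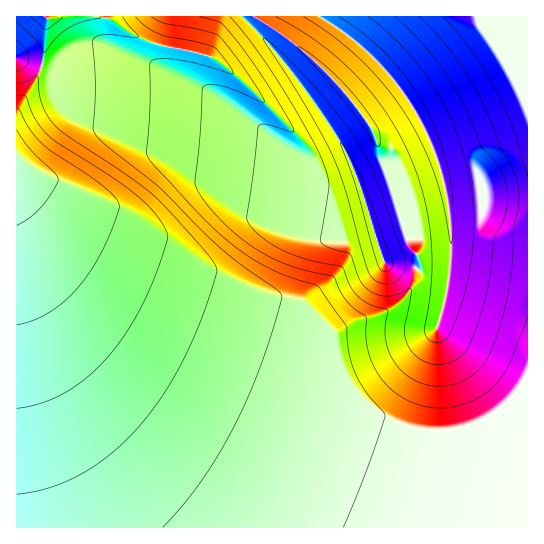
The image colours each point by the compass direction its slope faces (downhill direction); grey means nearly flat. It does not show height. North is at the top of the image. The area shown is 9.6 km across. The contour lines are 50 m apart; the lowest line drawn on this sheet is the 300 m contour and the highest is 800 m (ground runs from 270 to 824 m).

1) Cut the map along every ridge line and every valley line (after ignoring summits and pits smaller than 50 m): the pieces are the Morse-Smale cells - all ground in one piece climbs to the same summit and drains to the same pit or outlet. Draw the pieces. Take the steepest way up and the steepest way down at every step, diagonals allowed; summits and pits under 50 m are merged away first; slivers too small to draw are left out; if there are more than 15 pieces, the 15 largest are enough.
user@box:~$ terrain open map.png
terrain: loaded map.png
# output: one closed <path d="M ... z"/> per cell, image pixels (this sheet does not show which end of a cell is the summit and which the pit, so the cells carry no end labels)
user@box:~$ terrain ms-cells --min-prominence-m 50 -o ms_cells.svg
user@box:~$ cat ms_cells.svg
<path d="M321 16l-65 1 34 23 27 23 27 28 25 34 10 21 1 12 17 48 11 37 11 15 0 7-4 5-2 13-4 8-19 18-23 10-14 2-16 10-23-4-107-32-81-31-37-19-31-20-27-24-14-18 0 345 511-1 0-286-31-1-10-3-9-6-25 0-2-2-3-30-8-33-9-25-18-34-25-34-27-28z"/><path d="M255 16l-80 0-2 2 0 9-6 30 1 9 6 7-29-12-27 0-57 6-19-2-6 14-20 32 0 71 15 19 27 24 31 20 37 19 43 17 58 20 102 30 8 0 16-10 26-6 20-12 14-20 0-8 6-10 0-7-11-15-11-37-17-48-3-16-10-21-23-30-27-28-27-23z"/><path d="M527 16l-206 1 40 28 27 28 25 34 18 34 9 25 8 33 3 30 2 2 25 0 9 6 10 3 31-1z"/><path d="M174 16l-127 0-4 49 18 2 57-6 27 0 26 11-4-10 0-5z"/><path d="M46 16l-30 1 1 42 26 4 2-34 3-10z"/><path d="M21 59l-5 0 1 52 26-46z"/>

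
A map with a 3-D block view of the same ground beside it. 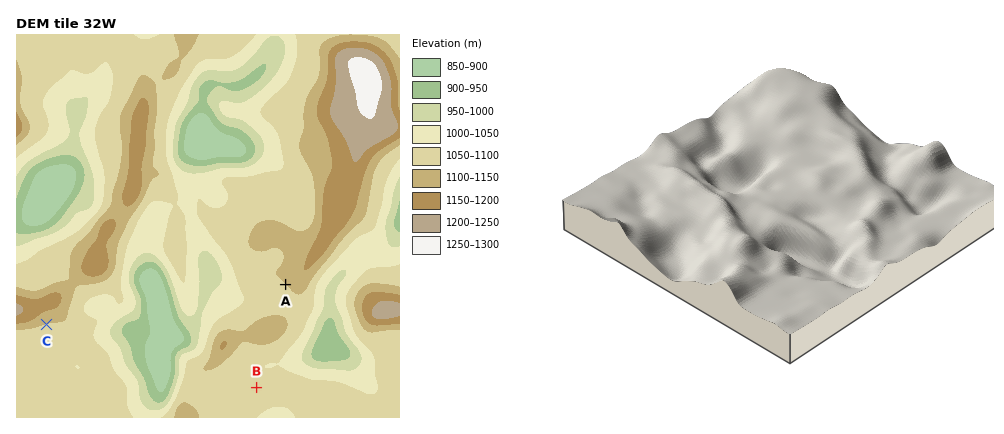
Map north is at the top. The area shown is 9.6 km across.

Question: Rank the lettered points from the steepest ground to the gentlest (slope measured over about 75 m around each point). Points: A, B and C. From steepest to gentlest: C A B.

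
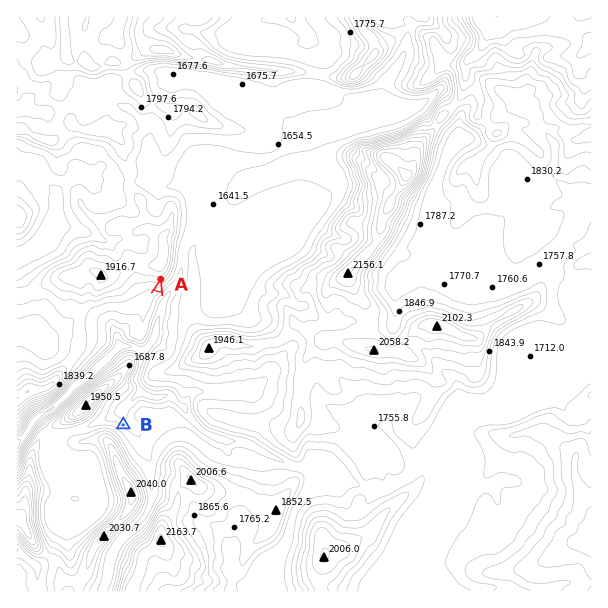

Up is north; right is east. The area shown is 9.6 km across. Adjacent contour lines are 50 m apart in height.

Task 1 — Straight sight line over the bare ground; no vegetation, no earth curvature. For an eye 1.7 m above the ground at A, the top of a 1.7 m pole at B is visible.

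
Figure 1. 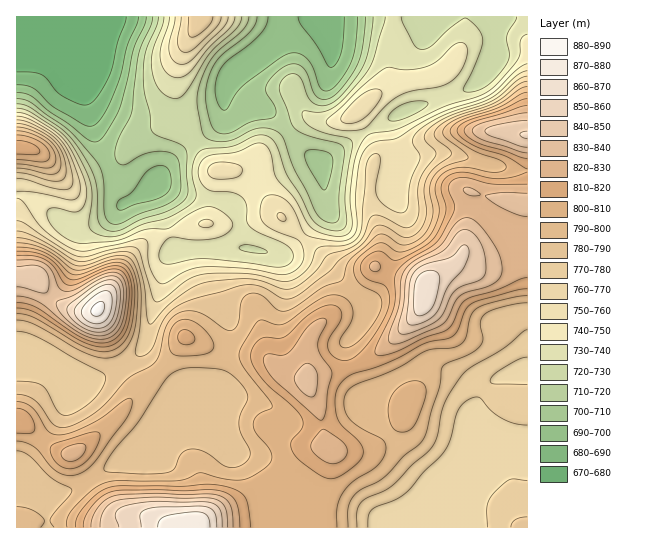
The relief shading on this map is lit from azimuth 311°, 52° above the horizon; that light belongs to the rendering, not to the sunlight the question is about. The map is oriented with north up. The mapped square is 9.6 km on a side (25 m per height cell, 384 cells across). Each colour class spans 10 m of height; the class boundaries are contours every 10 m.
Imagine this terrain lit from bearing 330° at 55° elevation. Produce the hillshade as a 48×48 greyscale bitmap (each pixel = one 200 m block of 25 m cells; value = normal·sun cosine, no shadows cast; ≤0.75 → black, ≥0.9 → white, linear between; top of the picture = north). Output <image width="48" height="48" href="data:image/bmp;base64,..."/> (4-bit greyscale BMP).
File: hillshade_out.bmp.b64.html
<image width="48" height="48" href="data:image/bmp;base64,Qk32BAAAAAAAAHYAAAAoAAAAMAAAADAAAAABAAQAAAAAAIAEAAATCwAAEwsAABAAAAAAAAAAAAAAABEREQAiIiIAMzMzAERERABVVVUAZmZmAHd3dwCIiIgAmZmZAKqqqgC7u7sAzMzMAN3d3QDu7u4A////AHd4mqmHeImZmGRWZ3d3dmVWZmd3d3eIiId4mrupmZqrqXZWZ3d3dlVVZmZ3d3eIiIh4irzLu8zMzKh3d3d3dlREVWZnd3eIiHd3eJvMzMzMzLqYd3d3dlRERVZnd3eIiHd2VWiru7u6qqqZiHd3ZlRERFVmd3d3d3dlQzV4mZmZiIiZmId2ZVRVVEVWZ3d3d2ZnZTNWd3iIiIiIiHd2ZlVWVVRFZnd3d1Z5mGRFZ3eIiHd3d3d3d3ZnZlVFVnd3d0V5u5dUVnd4h3d3d3iIh4iHdmVVVnd3dlZ4q7l1VWd3d3d4h3iId3iId2VVZnd3Znd3iaqXVWZ3d3eIiHd3ZneIh2VVVmd2Zph3eJqpdVZnd3d4iHZmZVZ3iHZVVmd3d5h3d4iZh2Znd3d3dmZmVVVniIdlVWd4iIh3d3eJmHZmZnd3ZmZ2ZURVaIh2VWZ3iId3d3Z4mYdlZmZnZ3iHZmVERnd2ZVVmd3d3dlVVeZhlVWZ3d4iHd4h1Q0VmVVVVZnd2ZTIiR5l1VWeIiImHZ4mYUyNFVVVVVWZlQxAAJYqHZneJmZmXVWiqhSEjRFZmZlVUMhAABIqph3iJmZqoZFaauVISNFZ3ZkRERVMQA3q6mIiIiJqqhlV5u4QiM0VmZjNGiZdBAmq7mIiIiIq7qHZ4q6dDMzM0RTRXrMtzAlm7qYiJiImrqYdmiqlkMyIiM1VWne62IliqqZmqqZq7qpdleal1QzMjM3dmjP/qVGiaqqq7uqq7qZhlabuXVVVVVaqYi+/8hWeJqqq7qqqqqaqXec25dmZmZsy6ms7up1Z4iJmZiIiJqrzKic7bl2Znd8y6mavdyWZmZmZnZmZ5q83bmb3cuXd3d6qZiIm825d2ZVVmZVVoq7zLqavMuod3d4iHdmeKzLqZh2ZndmZnmqqqmZq7uod3ZodmZVVom7u7qYd3iHdniJmZmImZqYdmZnZVVERWeJq7qXd3iIh2eJmIiIiIiHd3d2VEREVWZ3ial2VmeIh3eJmHd4mZiIiZmUQzRVVmZmeJh2Vmd3d3eJqHZ4mruqqqqSIjRWZmZVZ4mYd3Zmd3eJqXZ4m8y6mZiCNERXd3ZVVomqmYdmZnd5qoZ3iaqoZVVWZ2ZniIdlVWiqu6l2ZmVnmph3d3dlMzNKqpiImYh2ZmeJq7qXZlREaKqZmHdlVFVsu6mImZiHd2ZnmaqodmZURXmrvLu7qZmbuqmImZiHd3ZneImYd4mYZEV5vN7//surqYiIiZmHd2ZmeHd3d4rMp0RGebzv//3KmHd4iZmHdmVWeId3d3m9ynVEVWib3/7Zl3d3iZmIdlRFeIiIh2eby5h2ZlVXnO7Yh3d3iJmYdlM0Z4mamGeKu6iIh3ZVac3Yh3d3eJmZhlMSRniaqXd5q6h4iYdlV5u3d3d3eJqql2MRJFaImHd4mph3iJh2VniXd3d3d4qrqXUgAjVniHd4mZh3eImHZniHd3d3d4mrupZBETRWd3d4iZh3d4iId3iXd3d3d4mruphTIiRWd3d3iZh3d4iId4iQ=="/>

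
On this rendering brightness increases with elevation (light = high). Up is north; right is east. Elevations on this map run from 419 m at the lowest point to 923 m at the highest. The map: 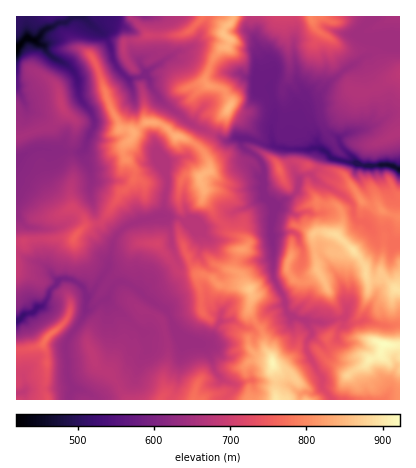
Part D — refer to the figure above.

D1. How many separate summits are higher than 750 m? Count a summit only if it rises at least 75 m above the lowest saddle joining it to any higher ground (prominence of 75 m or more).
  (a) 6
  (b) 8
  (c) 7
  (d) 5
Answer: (a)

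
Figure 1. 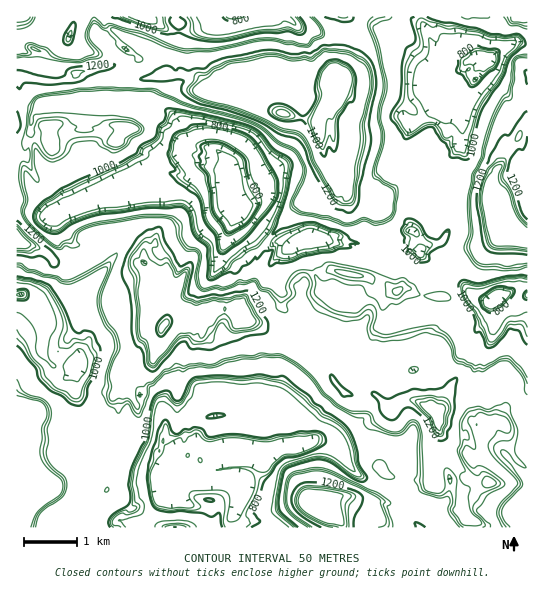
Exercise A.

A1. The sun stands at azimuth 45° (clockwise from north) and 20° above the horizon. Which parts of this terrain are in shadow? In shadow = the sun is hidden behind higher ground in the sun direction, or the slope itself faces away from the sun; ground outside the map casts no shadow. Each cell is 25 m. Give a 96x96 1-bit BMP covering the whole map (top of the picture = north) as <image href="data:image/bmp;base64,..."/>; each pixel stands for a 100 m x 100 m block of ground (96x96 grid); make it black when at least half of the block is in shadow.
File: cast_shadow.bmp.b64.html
<image width="96" height="96" href="data:image/bmp;base64,Qk2+BAAAAAAAAD4AAAAoAAAAYAAAAGAAAAABAAEAAAAAAIAEAAATCwAAEwsAAAIAAAAAAAAA////AAAAAAAAAAAAAB//+AAZ/ngAABgAAB//gAAA8HAAABwAAA//AAAA4GAAAAgAAAP8AAAAwCACAAAA4AP4AAA8wAAAAAAAwAH4AAA/4AAAAAAAAAnoAAA+QIgAAAAAAA3gAAA4Ac4AAAAAAAzgAAA4AA4AAAAAAADAANg4YB4AAAAAAABAA/A4QDwAAAAAAAAAB4B4QHgAAAAAAAAABwD4APEAAAAAAAAADwD4AOAAAAAAIPh+DwH4AMAAAAAAf////xv8CAAAAAAe/////3/+AAAAAAAf//h//v//AAwAAAAd8AAP/v7+ABwAAAAYAAAf//h+ADwAAA4IAAA///B8BzwAAR44AAA//+B8B/gAAf48AAB//gB4B6AAAfw+AAD/+ABwAAgAGcw8AAP/8AAAAAAACcEYf4//wAAAAAAACcAA////wAAAAAAACcAA////gAAAAAAABsMf////AAAAAAAABsPP/IH+AAAAAAAABkPD///8AAAwAAAADmOAA//4AAAAAAAAH+eAAH/gAAAAAAAAH/+DwAAAAAAAAAAA3/+D8wAAAAAAAAAAH/9j4+AAAAAAAAABp+5hg/gAAAAAAAAD5+4gA/gAAAAAABADx84AA4AAAAAAAAAHx44AAQAAAAAAAAA/x44AAAAAAAAAAAD/g44AAAAAAAAAAMD/gw4AAAAAAAoAAfD/Aw4AAAAwAAIAD/j/gY4AAAA4DkAAD/z/wY4AAAAQP8AAH/7/8J4AAAAAf8AAH///AN4AAAAAPAAAP//wAN4AAAAAAAAAP/7AAEwAAAAAAAAAP//AAAQAAAAAAAAIP/zkAAAAAAAAAAAYf//AAAAAAAA/4AAYf/8AMAAAAAB//AAe/8AAMAAAAAB//AA8/4AAAAAAAZM//+B4/4AAAAAAAfm///hwfwAAAAAAA/3///xgfwAAAAAAB///8EAAPwAAAAAAB//+/AAAPwAEAAAAB//4/gAAHwACAAAAH//x/AAAHwAAgAAAP//58AAAHwAAQAAAP///4AAAHwAQDAAAf///4AAADwAwBwAB////wAAADQBgAcAB////wAAABYBoAHAD////gAAABgBeAAQH////AAAABgAeAcIP////wAAAAwAcAeB/////wAAADwAYA/D/////sAAAGwAAH4A/////gAAADYAAAAY/////gAAADYAYAEA/////AAAADYAQAEAf///nAAAADMAQAAAf///yAAAABsAAAAAf//nBAAAABkAAAAB//+ABAAAAAiAfQH///wADgAAAACAf////8AADgAAAAAgP///5wAADwAAAABwAP//gAAABwAAAAPgAAAAAAAABgAAAAHwAIAAAQAAAgAAAAHwAAAAAAAAAAAAAADwAAAAAAAAAAAAAD/wAAAAAAAAAAAAAH/wAHwMAAAAAAAAAD+BwH44AAAAAAAAAD/wAHxwAAAAAAAAAH/4APhAAAAADAAAB//8ALCAAAAAHwAAP//6AJAAYAAAPwAAP/z/ABAA4AAAfyAAP8B8AAAAQAAANnBgMHxg="/>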